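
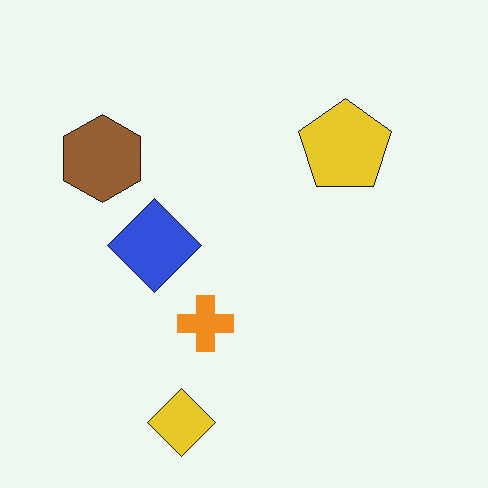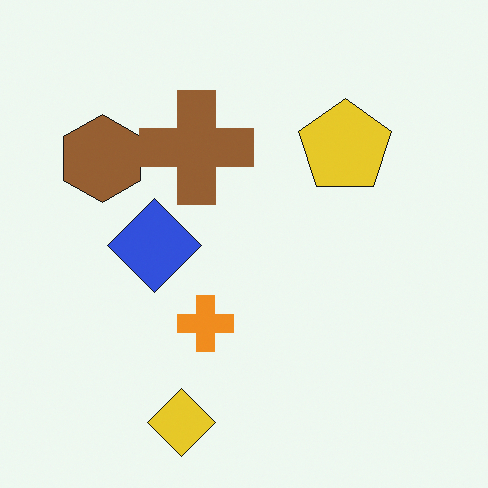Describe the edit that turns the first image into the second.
The second image is the first overlaid with an additional brown cross.

A brown cross appears in the second image that is absent from the first.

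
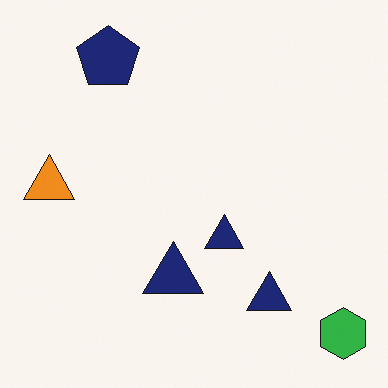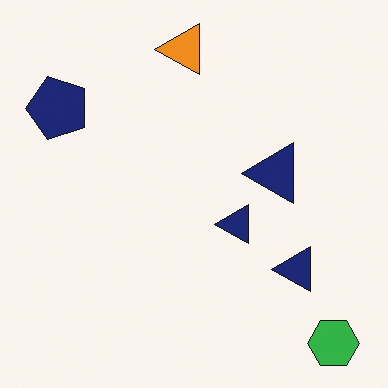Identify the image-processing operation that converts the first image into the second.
The transformation is: transposed (reflected across the top-left ↔ bottom-right diagonal).

Shapes have swapped their row and column positions — what was in the top-right is now in the bottom-left — a diagonal reflection.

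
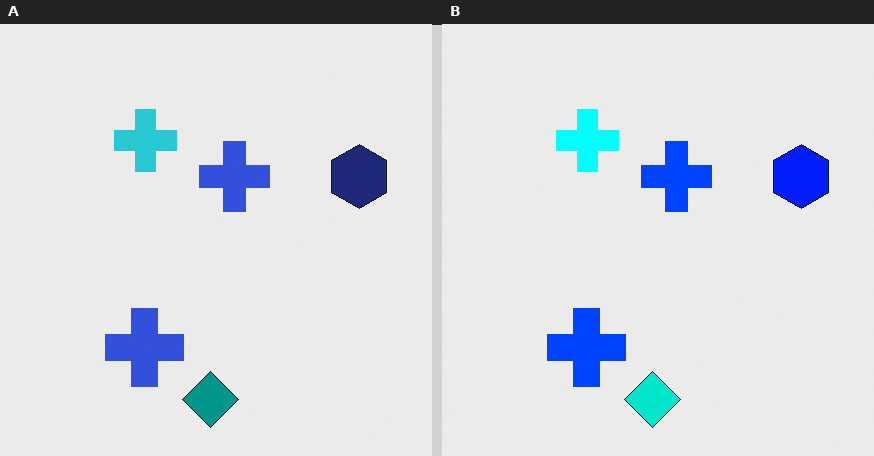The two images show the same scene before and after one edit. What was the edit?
This is the original image heavily oversaturated.

All colors are more vivid — a global saturation change.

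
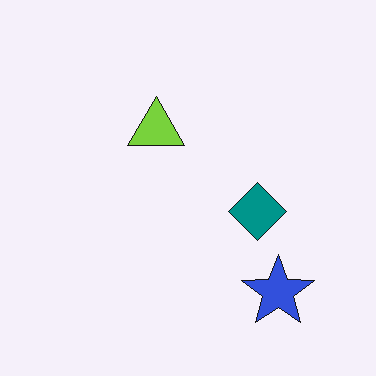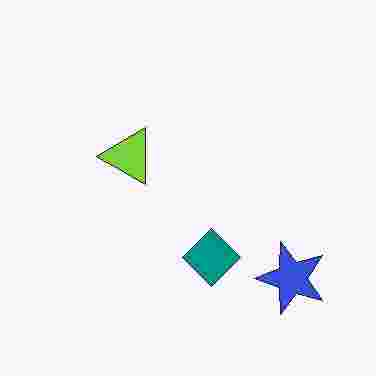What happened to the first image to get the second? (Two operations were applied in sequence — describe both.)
The second image is the first transposed (reflected across the top-left ↔ bottom-right diagonal), then degraded with heavy JPEG compression.

Shapes have swapped their row and column positions — what was in the top-right is now in the bottom-left — a diagonal reflection. Blocky 8×8 compression artifacts appear around shape edges and the flat background shows ringing — characteristic JPEG degradation.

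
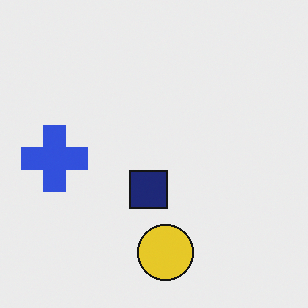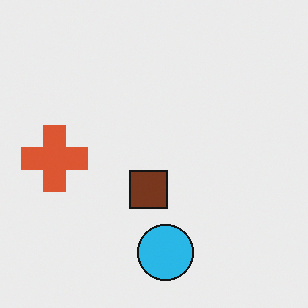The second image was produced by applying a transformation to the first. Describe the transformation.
Hue-shifted through roughly a third of the color wheel.

Every shape's color has rotated by the same amount around the hue wheel — a uniform hue shift.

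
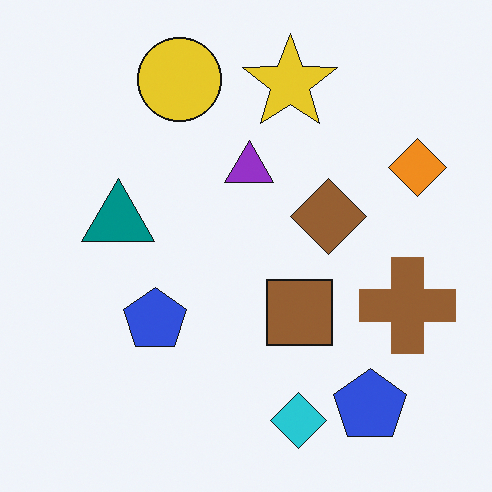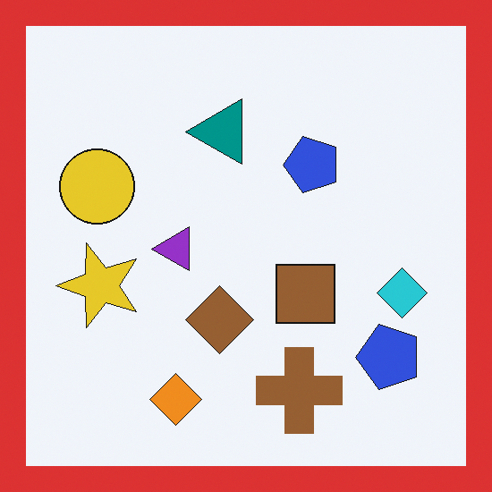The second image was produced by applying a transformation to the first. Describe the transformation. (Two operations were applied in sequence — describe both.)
This is the original image transposed (reflected across the top-left ↔ bottom-right diagonal), then framed with a red border.

Shapes have swapped their row and column positions — what was in the top-right is now in the bottom-left — a diagonal reflection. A solid red frame runs around the edge of the second image, with the content slightly shrunk inside it.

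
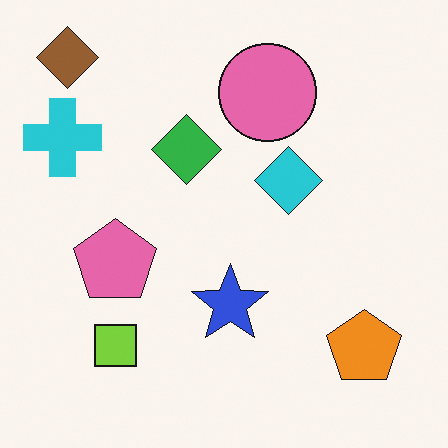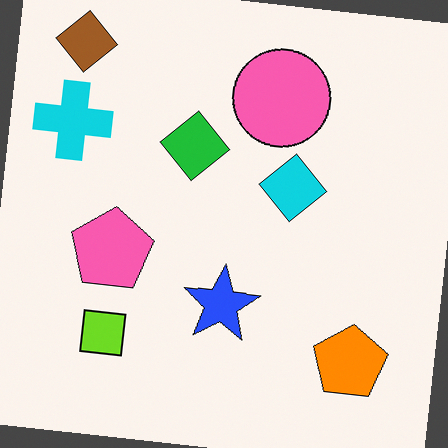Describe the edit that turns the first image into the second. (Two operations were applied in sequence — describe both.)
The second image is the first rotated clockwise by a slight angle, then slightly oversaturated.

Every shape is tilted by the same angle and the image corners show triangular fill wedges — a whole-image rotation by a non-right angle. All colors are more vivid — a global saturation change.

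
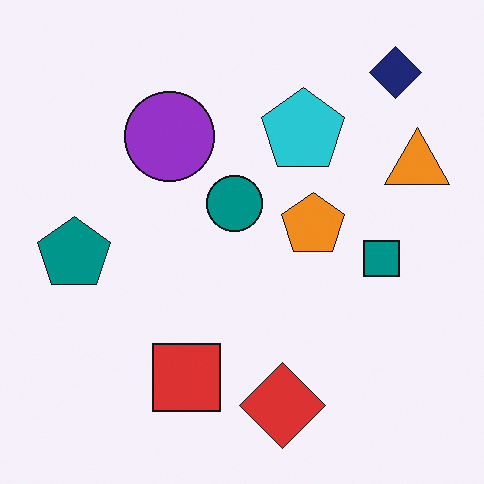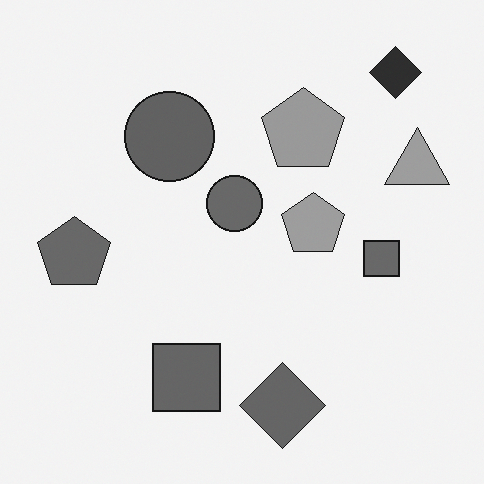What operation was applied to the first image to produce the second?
This is the original image converted to grayscale.

All color is removed — every shape is now a shade of grey.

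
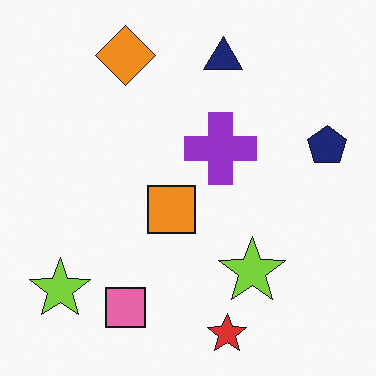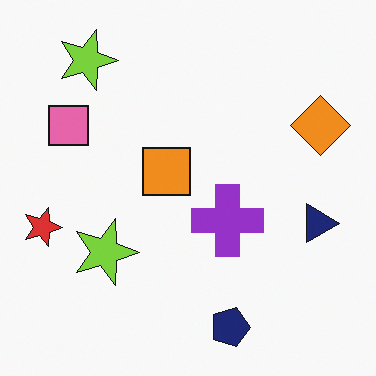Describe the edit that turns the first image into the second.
Rotated 90° clockwise.

The red star sits in the bottom of the first image and the left of the second — consistent with a whole-image 90° clockwise rotation.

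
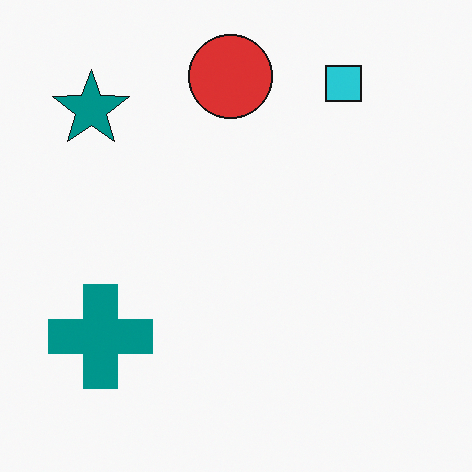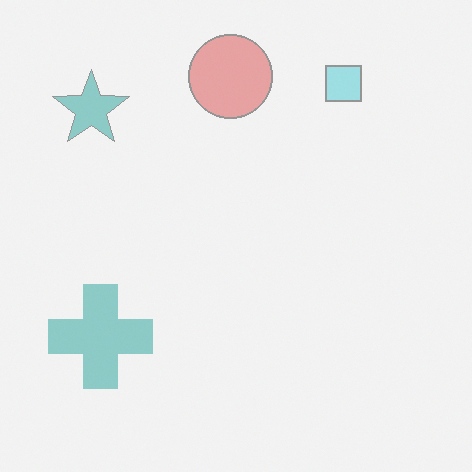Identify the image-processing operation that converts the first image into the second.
It was given much lower contrast.

Tones are pushed toward mid-grey across the whole image — a global contrast change.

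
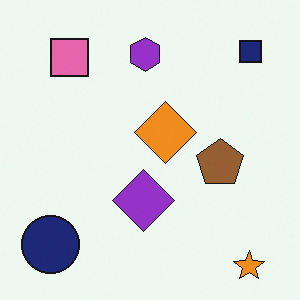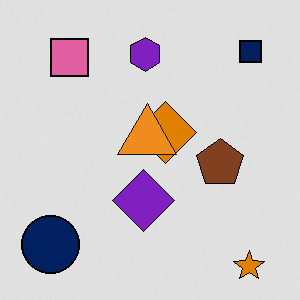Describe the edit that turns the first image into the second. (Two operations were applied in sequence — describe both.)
The transformation is: posterized to a reduced palette, then overlaid with an additional orange triangle.

Each flat color has snapped to a coarser quantized level — most visibly, the near-white background has dropped to a flat grey. An orange triangle appears in the second image that is absent from the first.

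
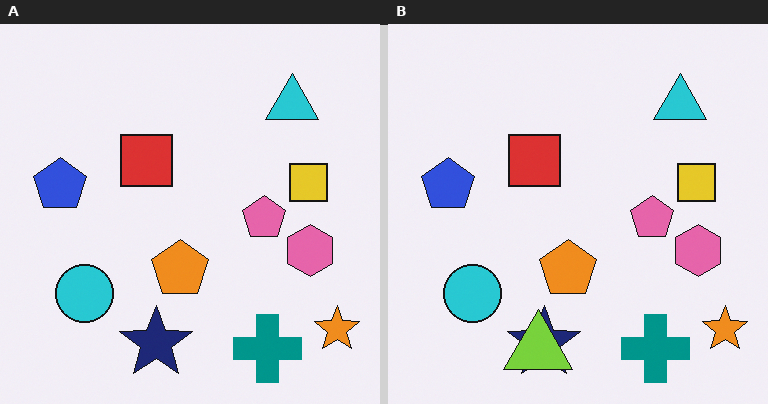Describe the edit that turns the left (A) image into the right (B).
It was overlaid with an additional lime triangle.

A lime triangle appears in the right (B) image that is absent from the left (A).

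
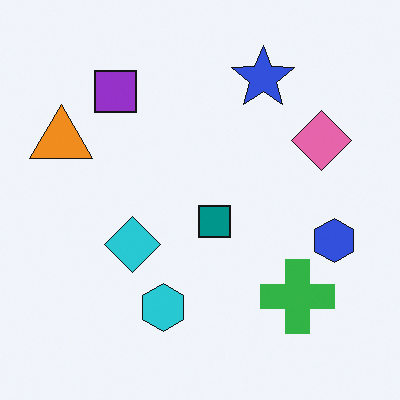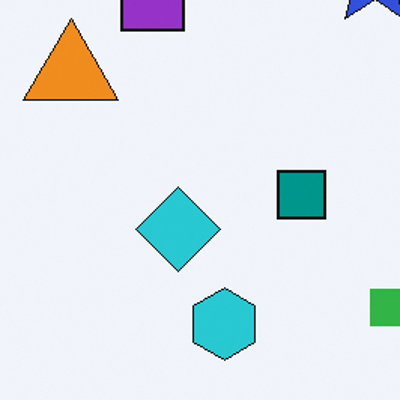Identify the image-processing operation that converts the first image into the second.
Cropped to a modestly smaller region and rescaled.

The visible shapes are larger and the field of view is narrower; shapes near the original edges may be partly or wholly outside the frame — a crop-and-rescale.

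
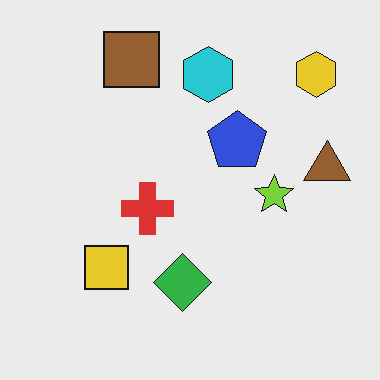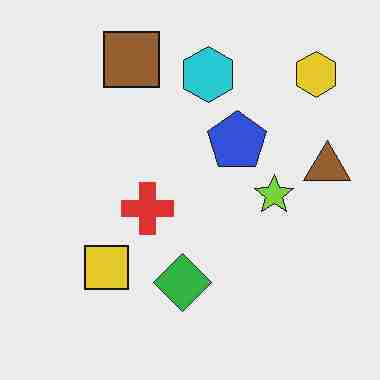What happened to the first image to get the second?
Degraded with heavy JPEG compression.

Blocky 8×8 compression artifacts appear around shape edges and the flat background shows ringing — characteristic JPEG degradation.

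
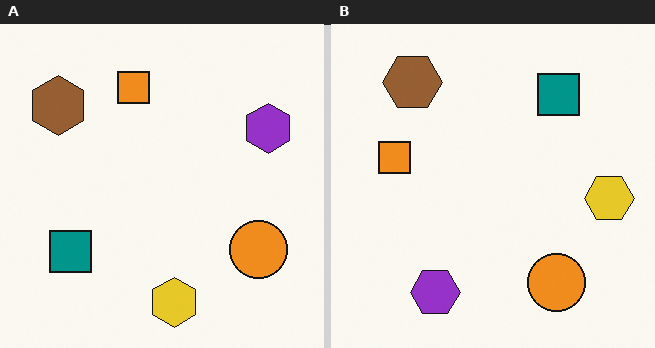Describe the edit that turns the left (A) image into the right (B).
Transposed (reflected across the top-left ↔ bottom-right diagonal).

Shapes have swapped their row and column positions — what was in the top-right is now in the bottom-left — a diagonal reflection.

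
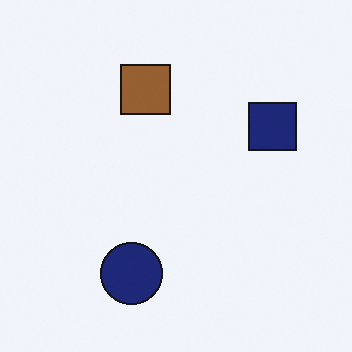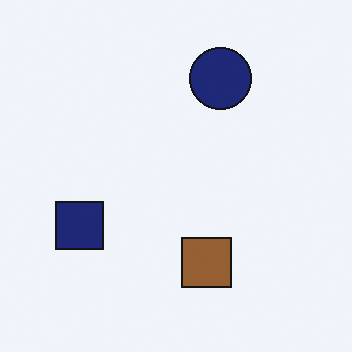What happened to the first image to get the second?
This is the original image rotated 180°.

The navy square sits in the right of the first image and the left of the second — consistent with a whole-image 180° rotation.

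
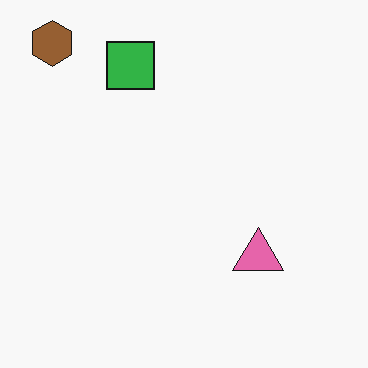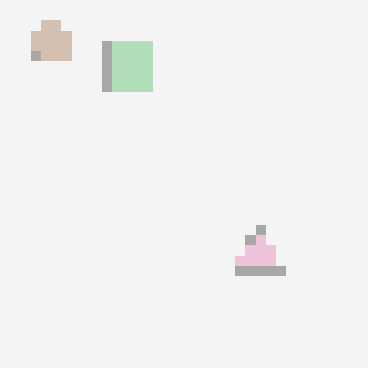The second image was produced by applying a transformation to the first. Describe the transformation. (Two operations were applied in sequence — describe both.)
Given much lower contrast, then heavily pixelated into large blocks.

Tones are pushed toward mid-grey across the whole image — a global contrast change. Shapes are reduced to large square blocks; fine edges and outlines are lost — a downscale-then-upscale (mosaic) effect.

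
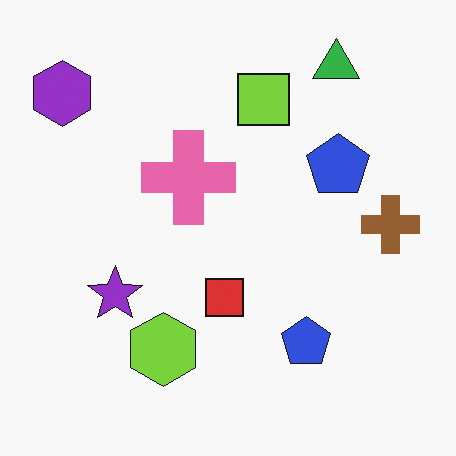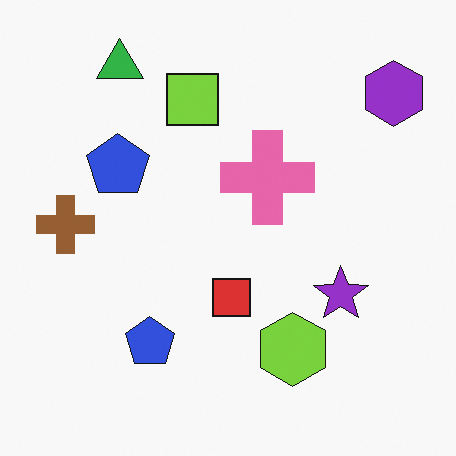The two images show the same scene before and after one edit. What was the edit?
It was flipped horizontally (left ↔ right).

The purple hexagon is in the top-left of the first image and the top-right of the second — shapes on opposite sides of the vertical midline have swapped in a mirror flip.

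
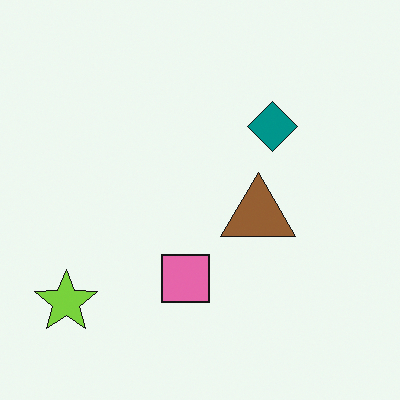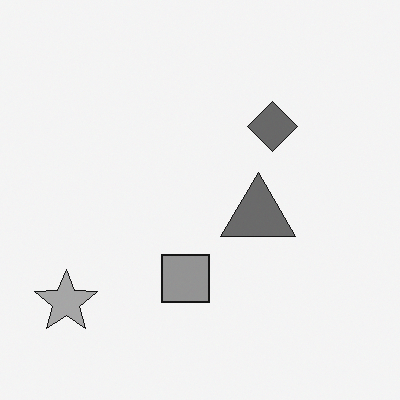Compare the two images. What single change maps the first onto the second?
The image was converted to grayscale.

All color is removed — every shape is now a shade of grey.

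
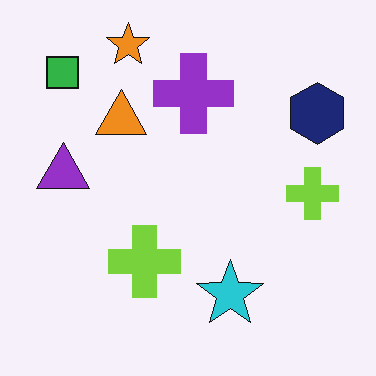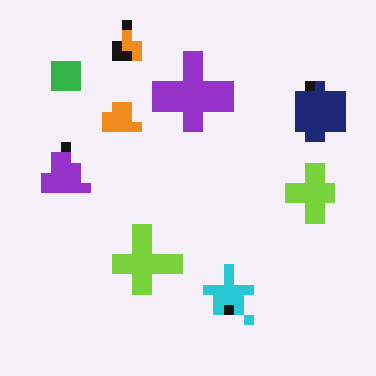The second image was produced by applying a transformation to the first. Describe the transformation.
The second image is the first coarsely pixelated.

Shapes are reduced to large square blocks; fine edges and outlines are lost — a downscale-then-upscale (mosaic) effect.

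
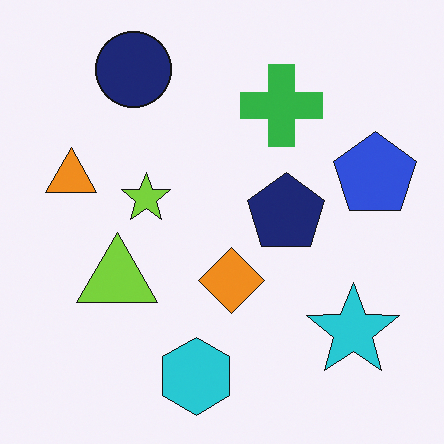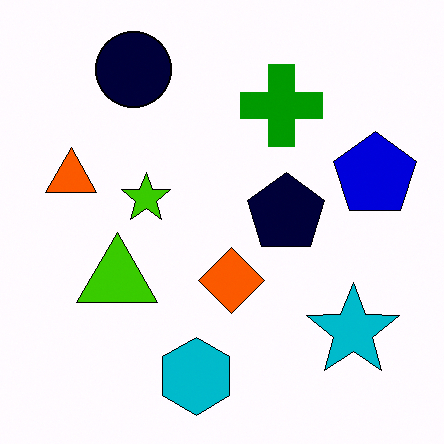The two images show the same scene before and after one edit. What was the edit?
The image was boosted in contrast.

Tones are pushed away from mid-grey across the whole image — a global contrast change.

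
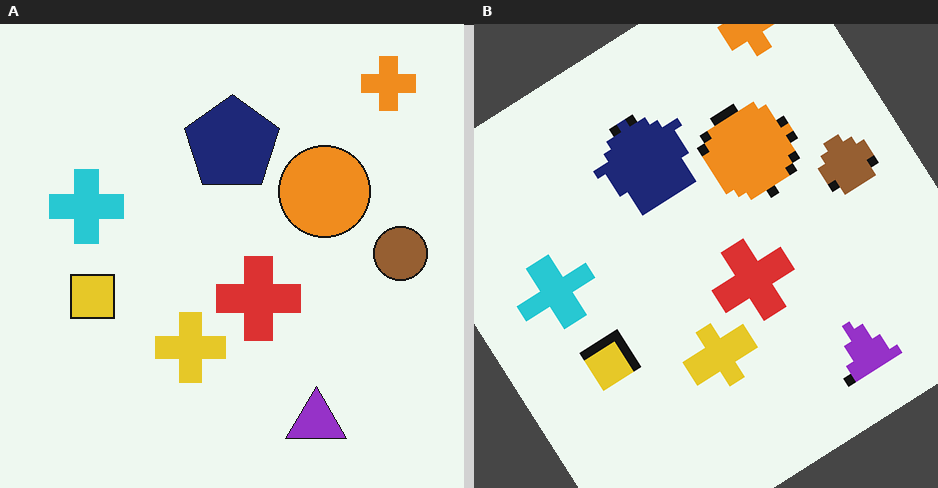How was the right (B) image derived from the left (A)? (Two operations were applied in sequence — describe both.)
The right (B) image is the left (A) coarsely pixelated, then rotated counter-clockwise by a large amount — several tens of degrees.

Shapes are reduced to large square blocks; fine edges and outlines are lost — a downscale-then-upscale (mosaic) effect. Every shape is tilted by the same angle and the image corners show triangular fill wedges — a whole-image rotation by a non-right angle.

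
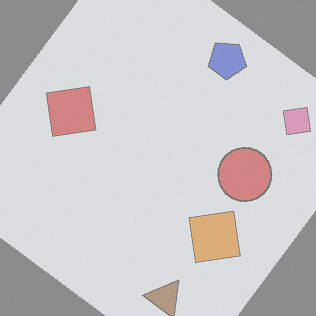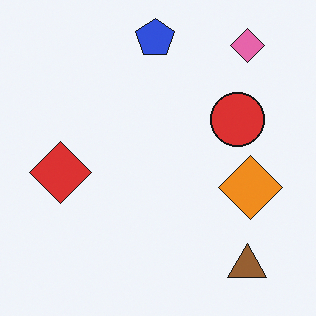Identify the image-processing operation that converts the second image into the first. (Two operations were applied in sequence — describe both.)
The first image is the second rotated clockwise by a large amount — several tens of degrees, then washed out (contrast reduced).

Every shape is tilted by the same angle and the image corners show triangular fill wedges — a whole-image rotation by a non-right angle. Tones are pushed toward mid-grey across the whole image — a global contrast change.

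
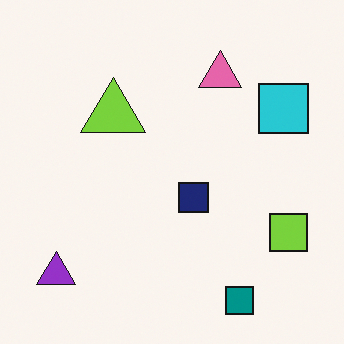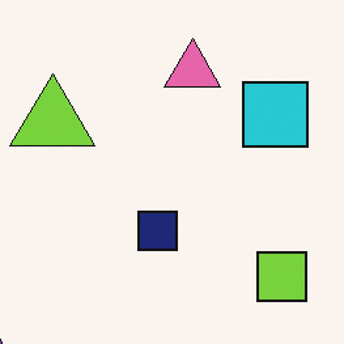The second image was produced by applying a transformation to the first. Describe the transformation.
The second image is the first cropped to a modestly smaller region and rescaled.

The visible shapes are larger and the field of view is narrower; shapes near the original edges may be partly or wholly outside the frame — a crop-and-rescale.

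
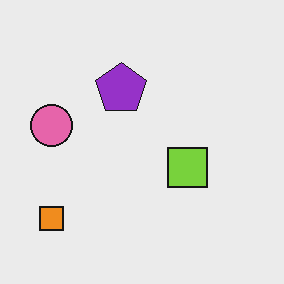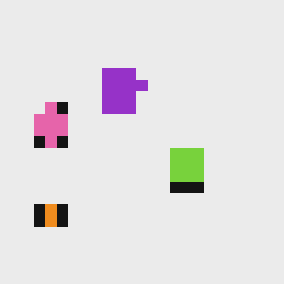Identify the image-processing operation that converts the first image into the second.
This is the original image coarsely pixelated.

Shapes are reduced to large square blocks; fine edges and outlines are lost — a downscale-then-upscale (mosaic) effect.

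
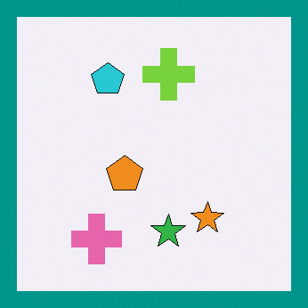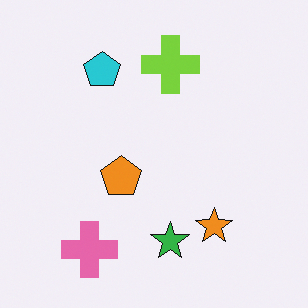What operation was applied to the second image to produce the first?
It was framed with a teal border.

A solid teal frame runs around the edge of the first image, with the content slightly shrunk inside it.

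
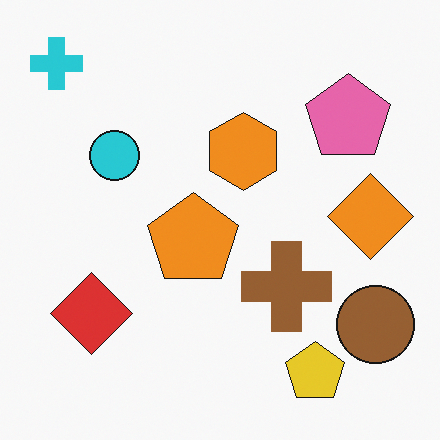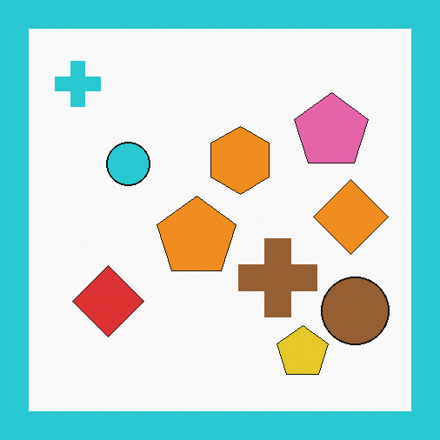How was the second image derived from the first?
The transformation is: framed with a cyan border.

A solid cyan frame runs around the edge of the second image, with the content slightly shrunk inside it.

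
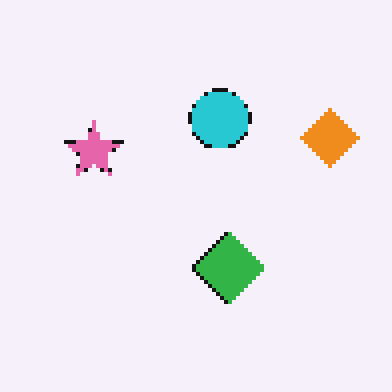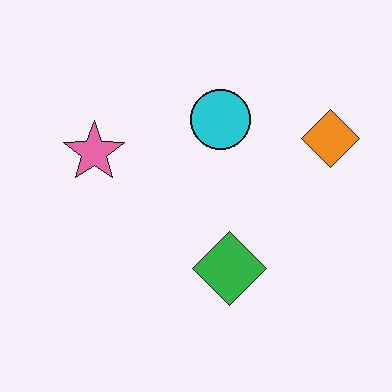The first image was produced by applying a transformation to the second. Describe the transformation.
The first image is the second mildly pixelated.

Shapes are reduced to large square blocks; fine edges and outlines are lost — a downscale-then-upscale (mosaic) effect.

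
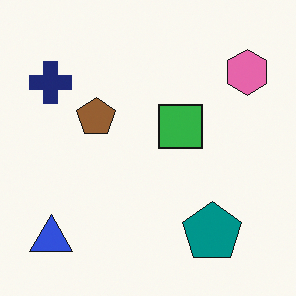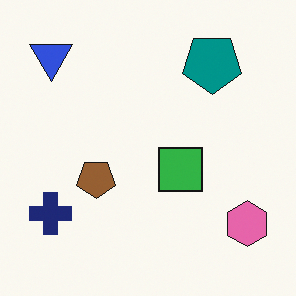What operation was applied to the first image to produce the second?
The image was flipped vertically (top ↔ bottom).

The blue triangle is in the bottom-left of the first image and the top-left of the second — shapes on opposite sides of the horizontal midline have swapped in a mirror flip.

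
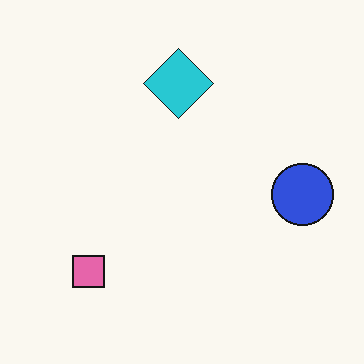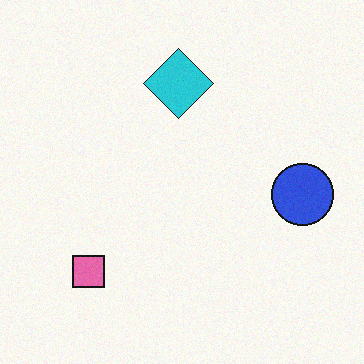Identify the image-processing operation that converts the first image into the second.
The second image is the first degraded with a light layer of grain.

Random speckle covers the whole image, including the flat background.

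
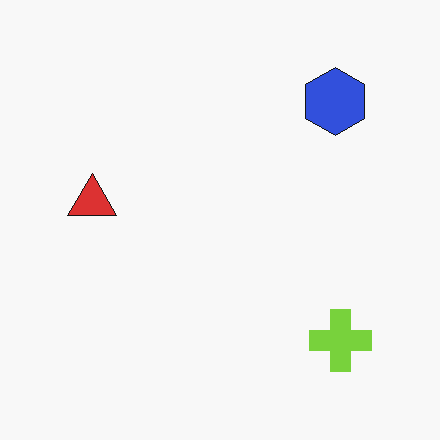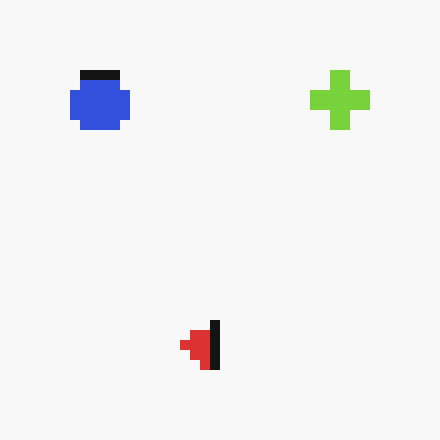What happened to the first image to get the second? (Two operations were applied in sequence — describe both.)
The transformation is: rotated 90° counter-clockwise, then heavily pixelated into large blocks.

The lime cross sits in the bottom-right of the first image and the top-right of the second — consistent with a whole-image 90° counter-clockwise rotation. Shapes are reduced to large square blocks; fine edges and outlines are lost — a downscale-then-upscale (mosaic) effect.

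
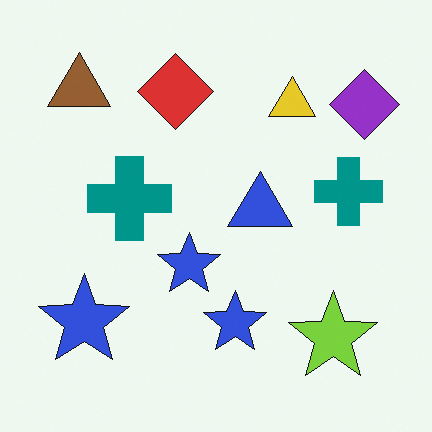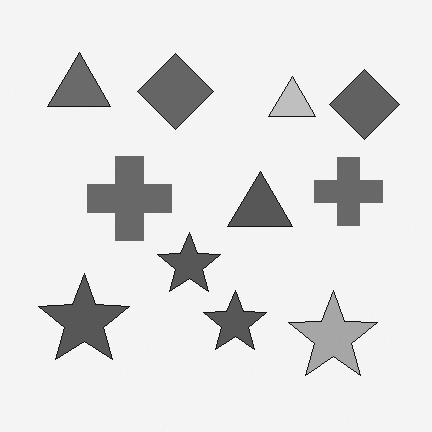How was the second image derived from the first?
The image was converted to grayscale.

All color is removed — every shape is now a shade of grey.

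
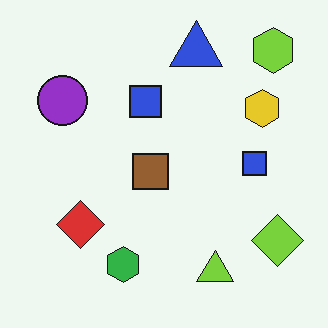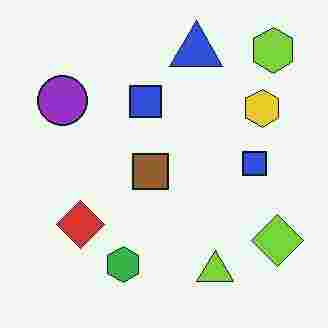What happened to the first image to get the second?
Heavily JPEG-compressed with obvious blocking artifacts.

Blocky 8×8 compression artifacts appear around shape edges and the flat background shows ringing — characteristic JPEG degradation.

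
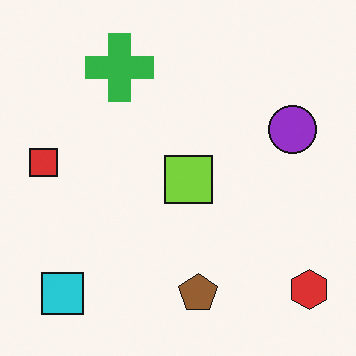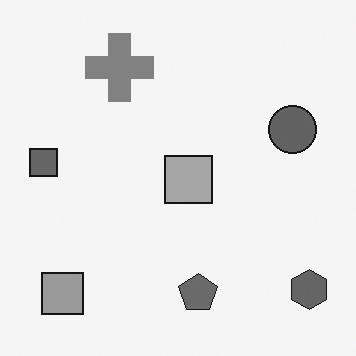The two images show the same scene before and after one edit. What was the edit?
This is the original image converted to grayscale.

All color is removed — every shape is now a shade of grey.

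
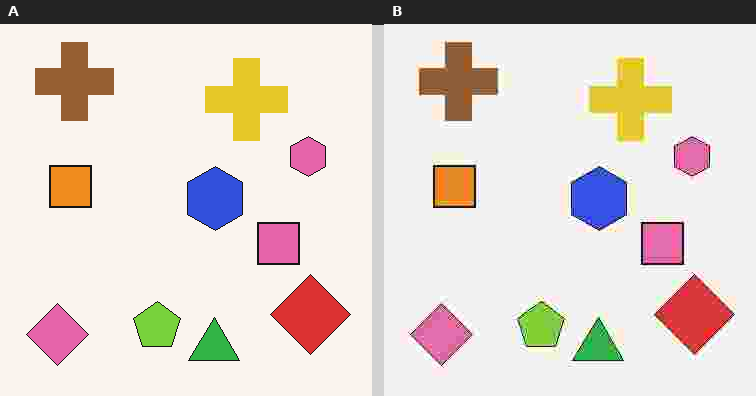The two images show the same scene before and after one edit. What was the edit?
The transformation is: heavily JPEG-compressed with obvious blocking artifacts.

Blocky 8×8 compression artifacts appear around shape edges and the flat background shows ringing — characteristic JPEG degradation.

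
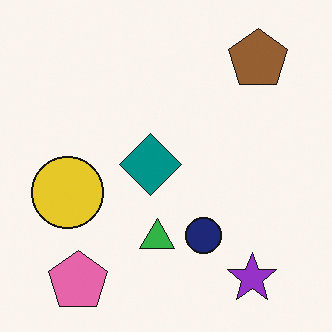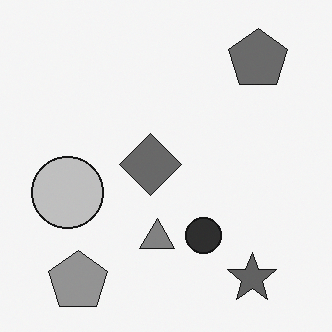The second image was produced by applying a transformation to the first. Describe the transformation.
This is the original image converted to grayscale.

All color is removed — every shape is now a shade of grey.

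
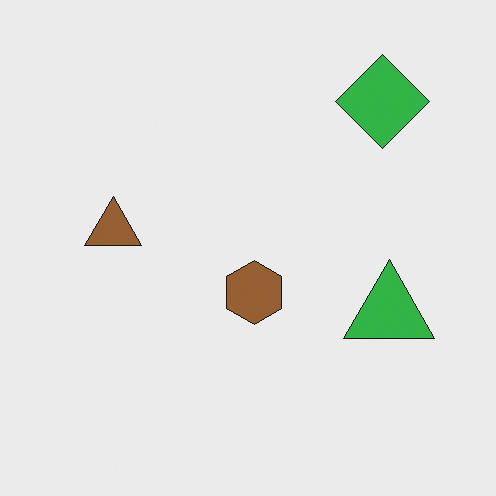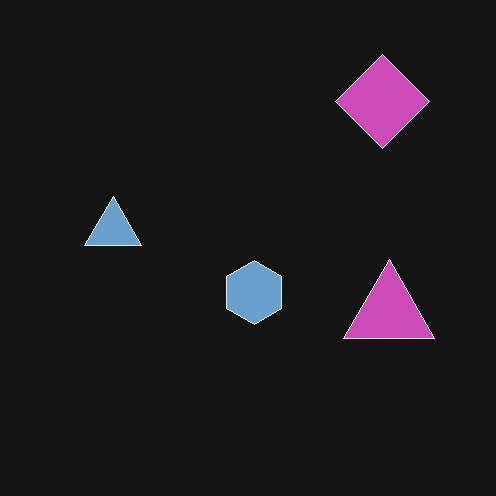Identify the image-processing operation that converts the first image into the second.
The transformation is: color-inverted (negative).

The light background has become dark and every shape's color is its complement — a photographic negative.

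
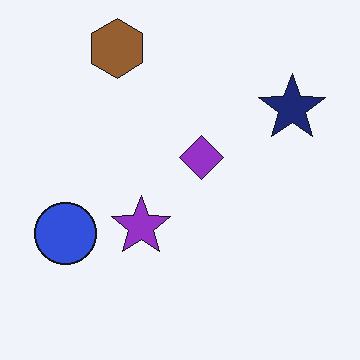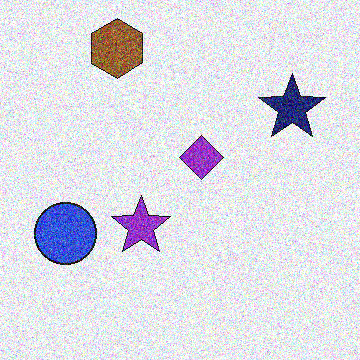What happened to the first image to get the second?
This is the original image degraded with a thick layer of grain.

Random speckle covers the whole image, including the flat background.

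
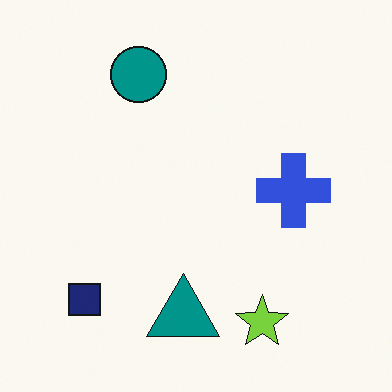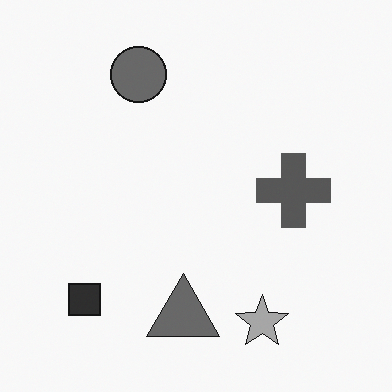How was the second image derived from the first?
It was converted to grayscale.

All color is removed — every shape is now a shade of grey.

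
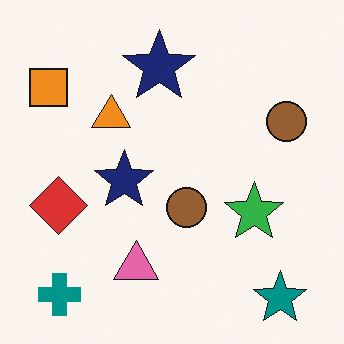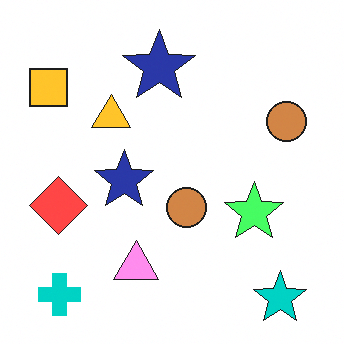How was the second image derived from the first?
The transformation is: noticeably brightened.

Every pixel — background and shapes alike — is uniformly brightened.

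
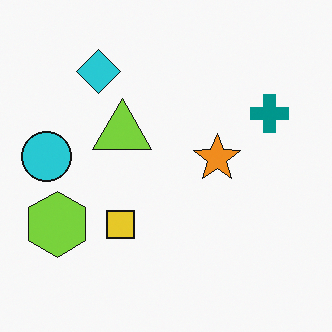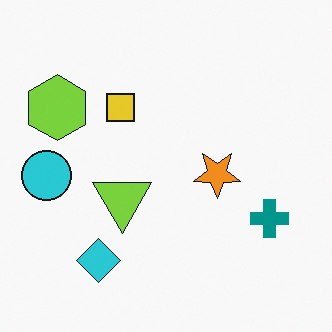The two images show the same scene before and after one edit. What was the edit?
The transformation is: flipped vertically (top ↔ bottom).

The cyan diamond is in the top-left of the first image and the bottom-left of the second — shapes on opposite sides of the horizontal midline have swapped in a mirror flip.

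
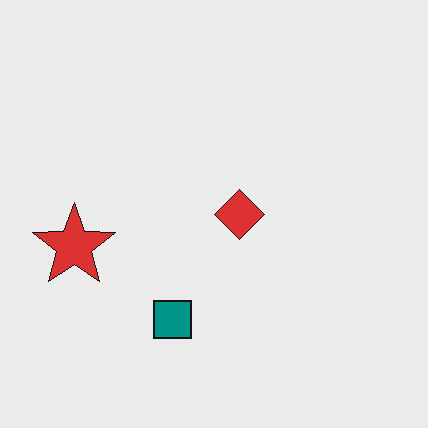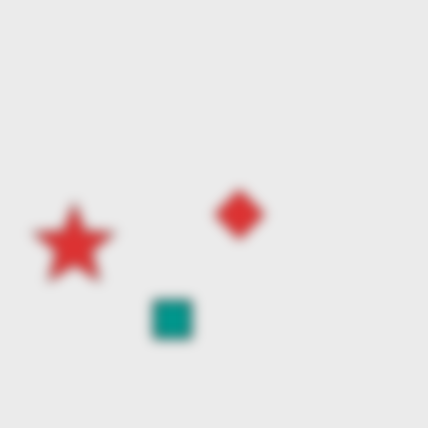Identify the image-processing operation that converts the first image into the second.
The second image is the first strongly gaussian-blurred.

Shape edges and outlines are uniformly softened across the whole image.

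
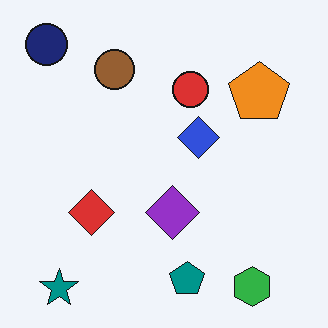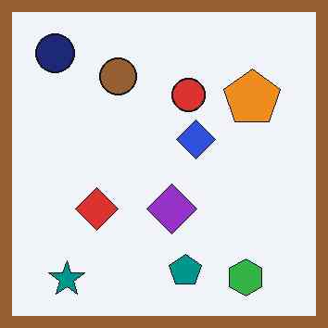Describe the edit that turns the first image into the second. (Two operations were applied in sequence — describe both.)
It was given moderate JPEG compression, then framed with a brown border.

Blocky 8×8 compression artifacts appear around shape edges and the flat background shows ringing — characteristic JPEG degradation. A solid brown frame runs around the edge of the second image, with the content slightly shrunk inside it.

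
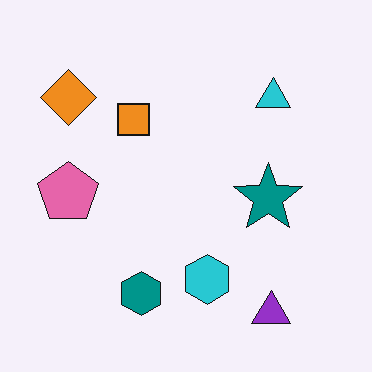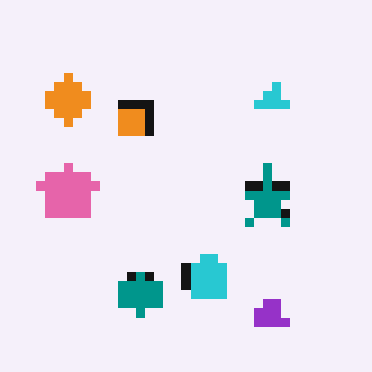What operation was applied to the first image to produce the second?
The second image is the first coarsely pixelated.

Shapes are reduced to large square blocks; fine edges and outlines are lost — a downscale-then-upscale (mosaic) effect.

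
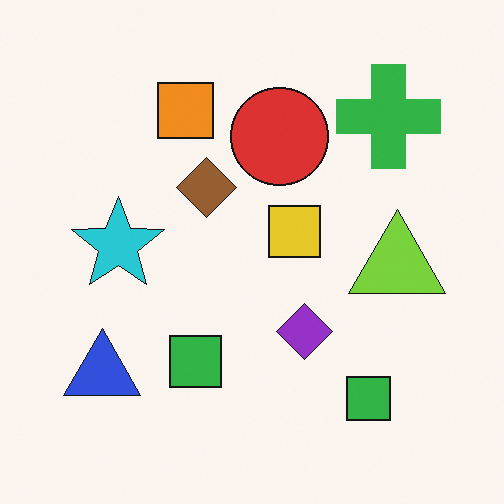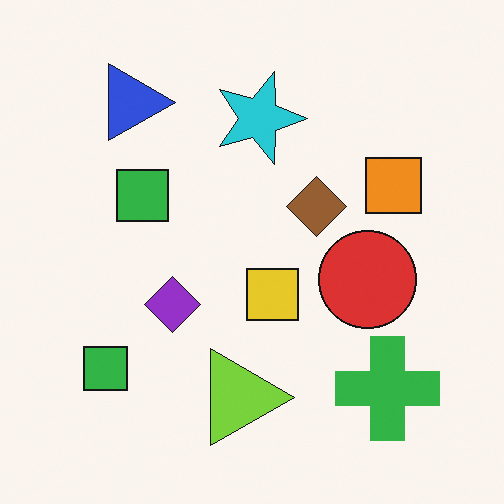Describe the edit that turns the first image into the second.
It was rotated 90° clockwise.

The blue triangle sits in the bottom-left of the first image and the top-left of the second — consistent with a whole-image 90° clockwise rotation.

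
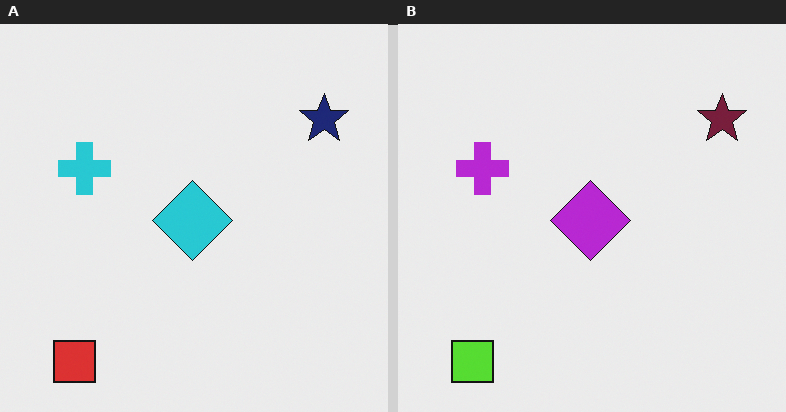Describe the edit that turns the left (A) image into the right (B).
Hue-shifted by a moderate amount.

Every shape's color has rotated by the same amount around the hue wheel — a uniform hue shift.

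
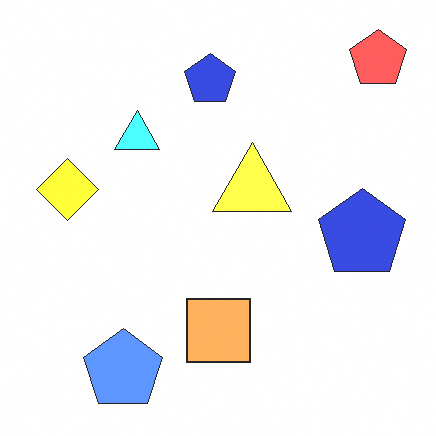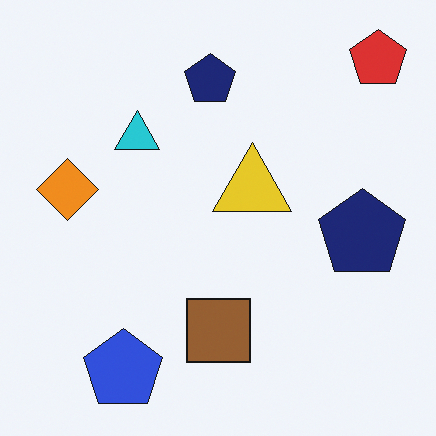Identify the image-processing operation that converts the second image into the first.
It was brightened a lot.

Every pixel — background and shapes alike — is uniformly brightened.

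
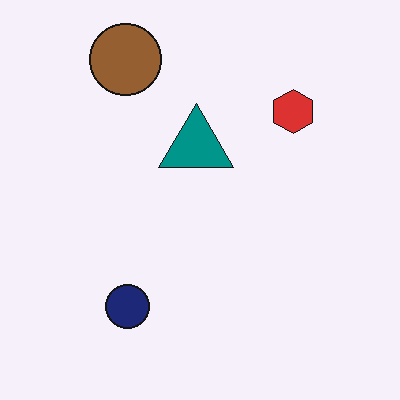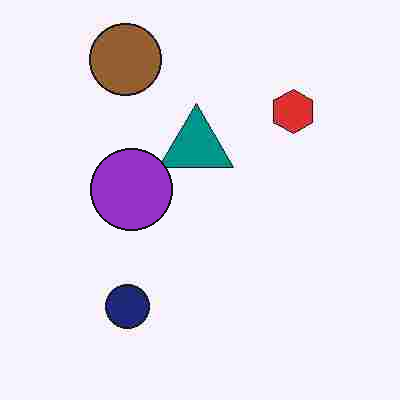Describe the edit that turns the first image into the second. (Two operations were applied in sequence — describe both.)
It was heavily JPEG-compressed with obvious blocking artifacts, then overlaid with an additional purple circle.

Blocky 8×8 compression artifacts appear around shape edges and the flat background shows ringing — characteristic JPEG degradation. A purple circle appears in the second image that is absent from the first.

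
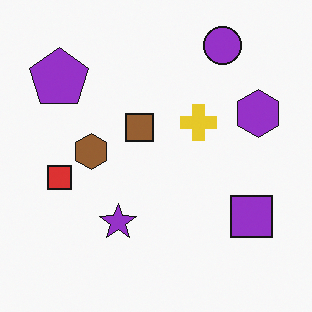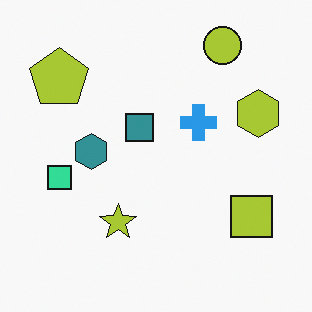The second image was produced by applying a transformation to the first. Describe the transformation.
The transformation is: hue-shifted by a moderate amount.

Every shape's color has rotated by the same amount around the hue wheel — a uniform hue shift.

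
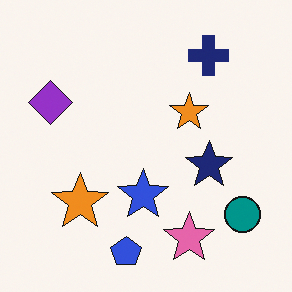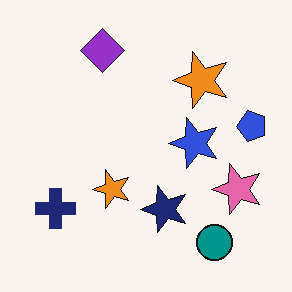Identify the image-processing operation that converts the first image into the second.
It was transposed (reflected across the top-left ↔ bottom-right diagonal).

Shapes have swapped their row and column positions — what was in the top-right is now in the bottom-left — a diagonal reflection.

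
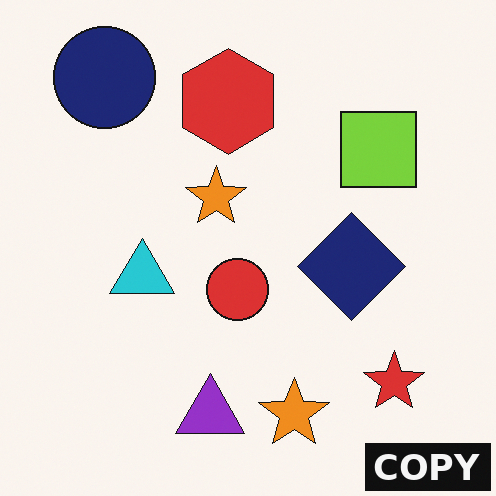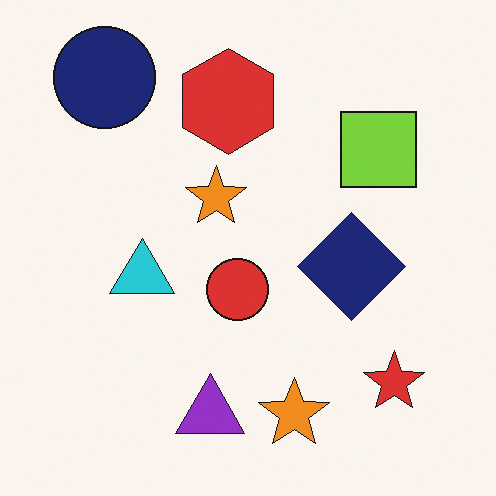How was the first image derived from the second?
This is the original image watermarked with the text "COPY" in the lower-right corner.

A dark label reading "COPY" appears in the lower-right corner.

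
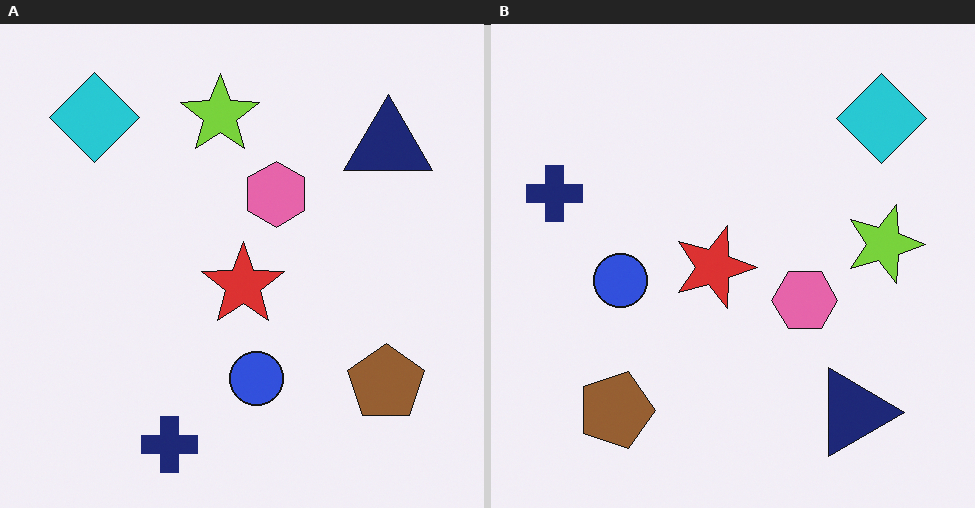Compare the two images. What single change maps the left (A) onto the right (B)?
The transformation is: rotated 90° clockwise.

The cyan diamond sits in the top-left of the left (A) image and the top-right of the right (B) — consistent with a whole-image 90° clockwise rotation.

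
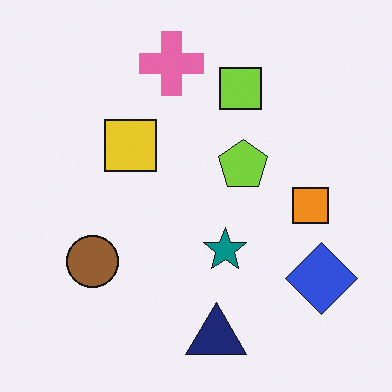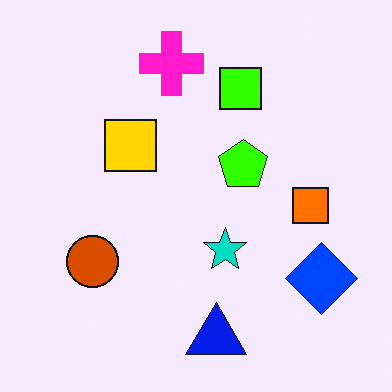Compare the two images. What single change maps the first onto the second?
The image was made much more vivid (saturation change).

All colors are more vivid — a global saturation change.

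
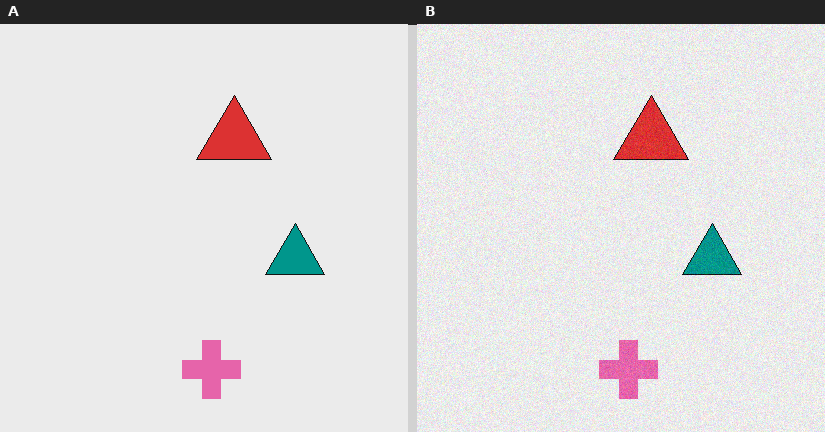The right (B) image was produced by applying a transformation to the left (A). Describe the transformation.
The right (B) image is the left (A) degraded with light additive noise.

Random speckle covers the whole image, including the flat background.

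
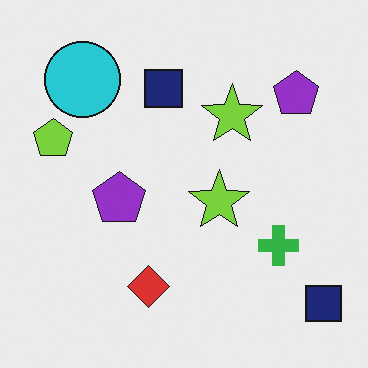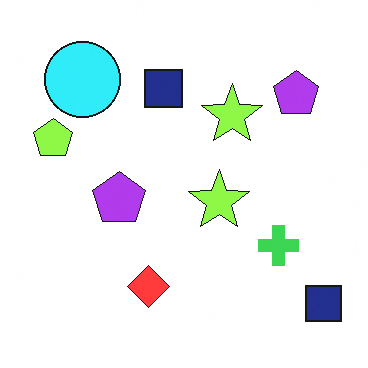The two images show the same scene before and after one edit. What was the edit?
Brightened a little.

Every pixel — background and shapes alike — is uniformly brightened.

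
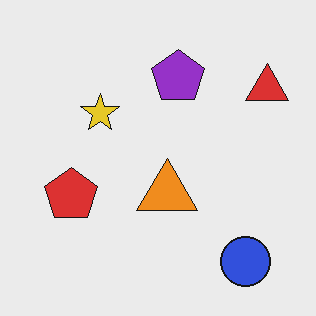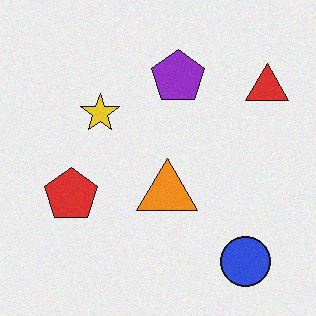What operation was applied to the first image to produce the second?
This is the original image degraded with subtle gaussian noise.

Random speckle covers the whole image, including the flat background.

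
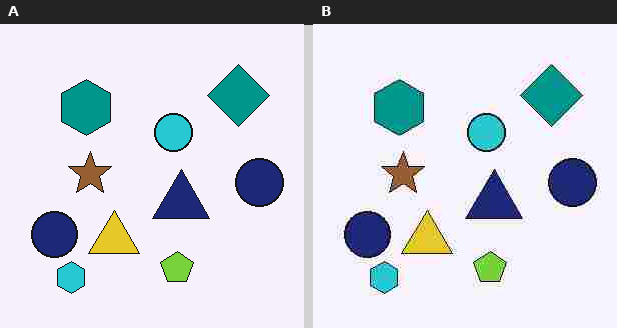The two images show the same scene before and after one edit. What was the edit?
The right (B) image is the left (A) degraded with heavy JPEG compression.

Blocky 8×8 compression artifacts appear around shape edges and the flat background shows ringing — characteristic JPEG degradation.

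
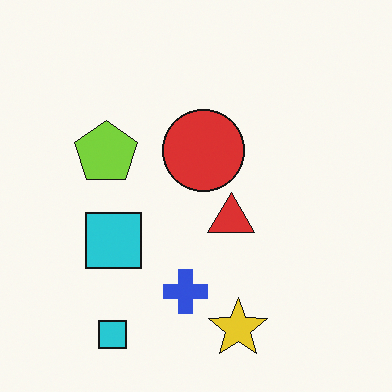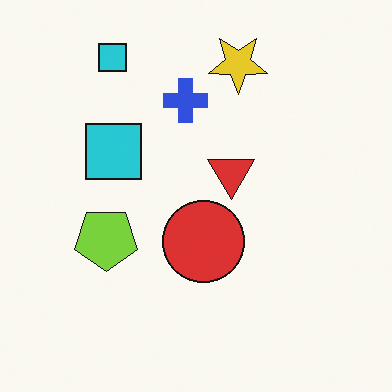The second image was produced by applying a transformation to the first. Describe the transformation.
The image was flipped vertically (top ↔ bottom).

The yellow star is in the bottom of the first image and the top of the second — shapes on opposite sides of the horizontal midline have swapped in a mirror flip.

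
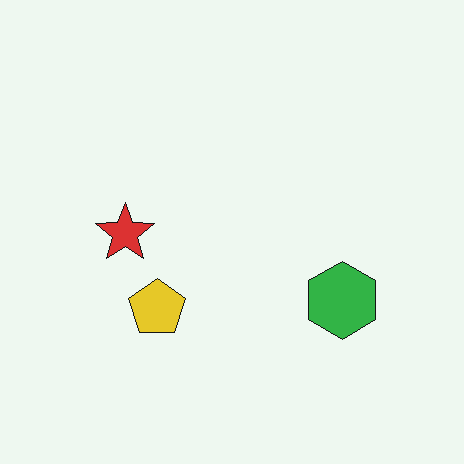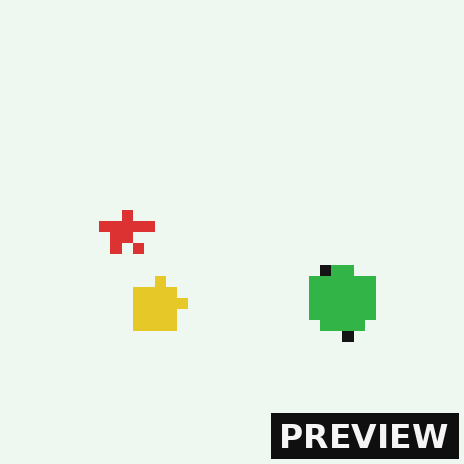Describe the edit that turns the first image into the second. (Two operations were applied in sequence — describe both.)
Coarsely pixelated, then watermarked with the text "PREVIEW" in the lower-right corner.

Shapes are reduced to large square blocks; fine edges and outlines are lost — a downscale-then-upscale (mosaic) effect. A dark label reading "PREVIEW" appears in the lower-right corner.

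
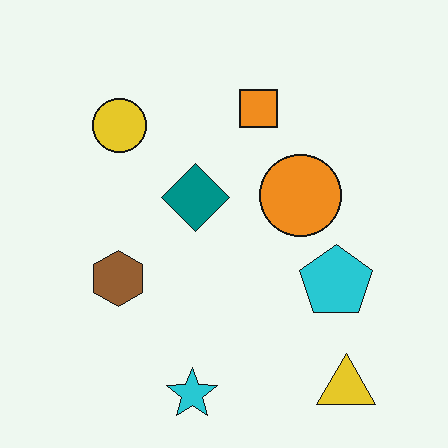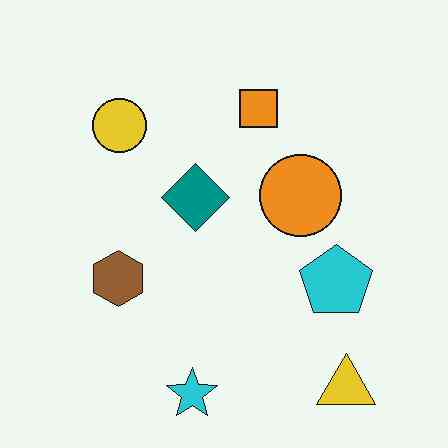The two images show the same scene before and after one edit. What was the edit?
The image was given moderate JPEG compression.

Blocky 8×8 compression artifacts appear around shape edges and the flat background shows ringing — characteristic JPEG degradation.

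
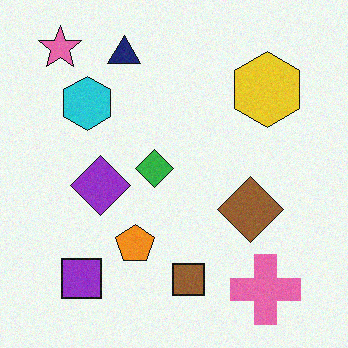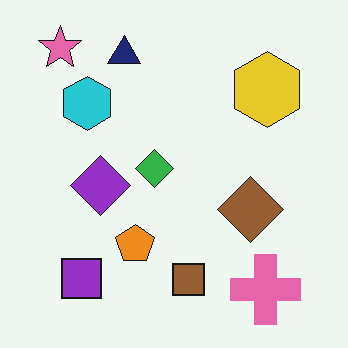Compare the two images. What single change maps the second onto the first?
The first image is the second degraded with light additive noise.

Random speckle covers the whole image, including the flat background.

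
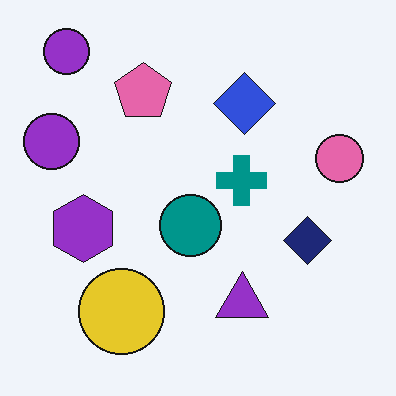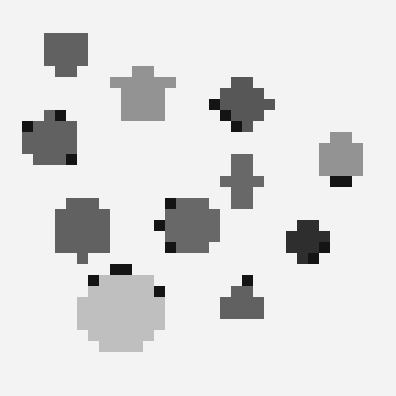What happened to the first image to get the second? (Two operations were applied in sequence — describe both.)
The transformation is: converted to grayscale, then heavily pixelated into large blocks.

All color is removed — every shape is now a shade of grey. Shapes are reduced to large square blocks; fine edges and outlines are lost — a downscale-then-upscale (mosaic) effect.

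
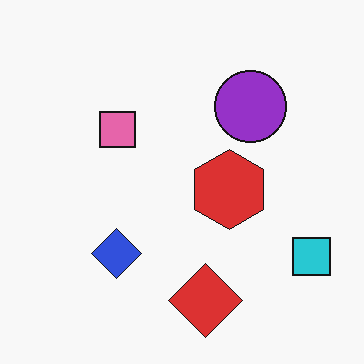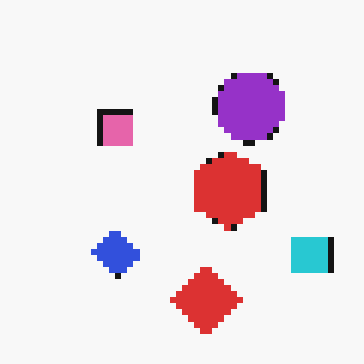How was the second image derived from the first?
The transformation is: moderately pixelated.

Shapes are reduced to large square blocks; fine edges and outlines are lost — a downscale-then-upscale (mosaic) effect.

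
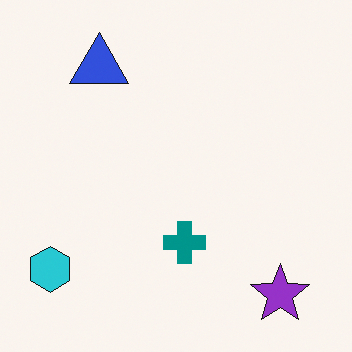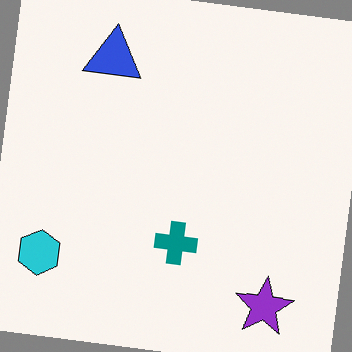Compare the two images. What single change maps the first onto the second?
This is the original image rotated clockwise by a few degrees.

Every shape is tilted by the same angle and the image corners show triangular fill wedges — a whole-image rotation by a non-right angle.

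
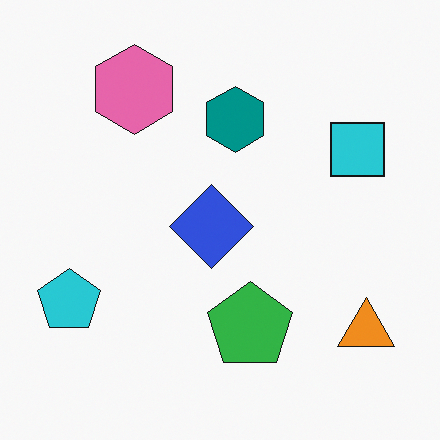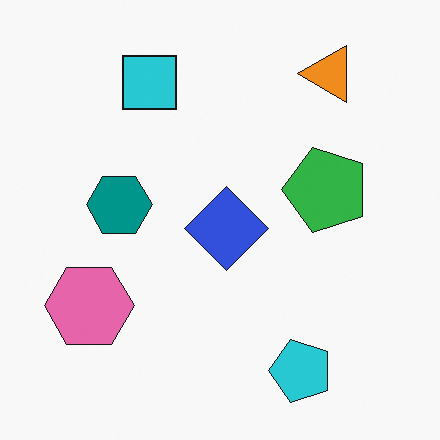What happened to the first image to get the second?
The transformation is: rotated 90° counter-clockwise.

The orange triangle sits in the bottom-right of the first image and the top-right of the second — consistent with a whole-image 90° counter-clockwise rotation.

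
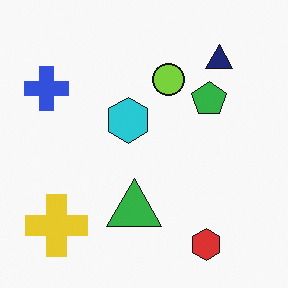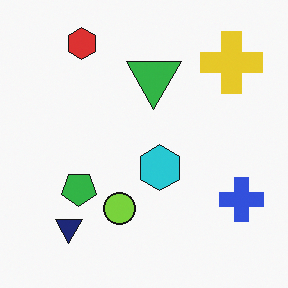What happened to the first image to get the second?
The second image is the first rotated 180°.

The yellow cross sits in the bottom-left of the first image and the top-right of the second — consistent with a whole-image 180° rotation.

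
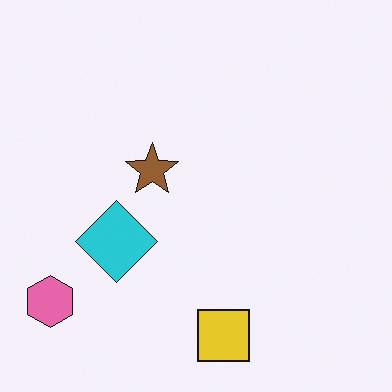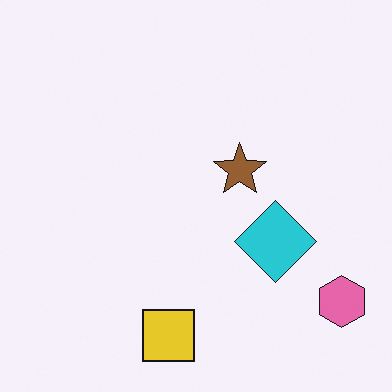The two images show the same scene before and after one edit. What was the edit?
It was flipped horizontally (left ↔ right).

The pink hexagon is in the bottom-left of the first image and the bottom-right of the second — shapes on opposite sides of the vertical midline have swapped in a mirror flip.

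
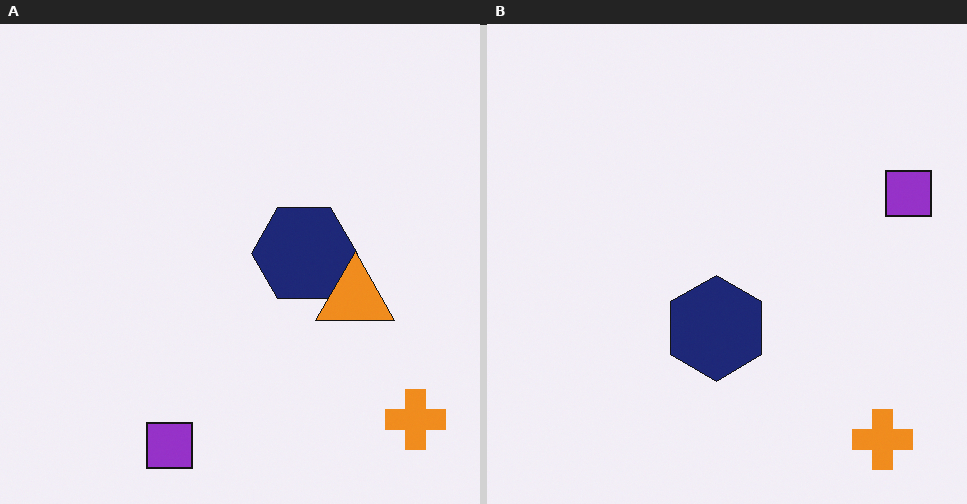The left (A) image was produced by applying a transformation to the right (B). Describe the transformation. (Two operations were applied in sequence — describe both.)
It was transposed (reflected across the top-left ↔ bottom-right diagonal), then overlaid with an additional orange triangle.

Shapes have swapped their row and column positions — what was in the top-right is now in the bottom-left — a diagonal reflection. An orange triangle appears in the left (A) image that is absent from the right (B).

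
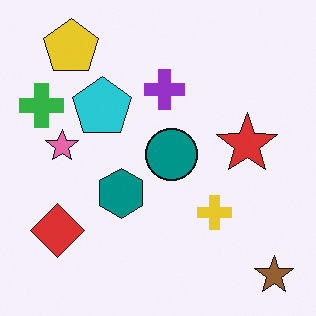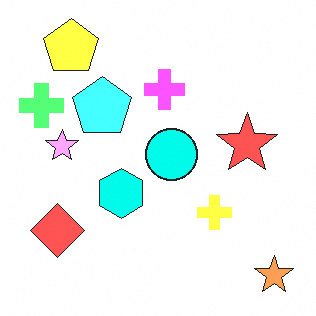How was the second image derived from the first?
Brightened a lot.

Every pixel — background and shapes alike — is uniformly brightened.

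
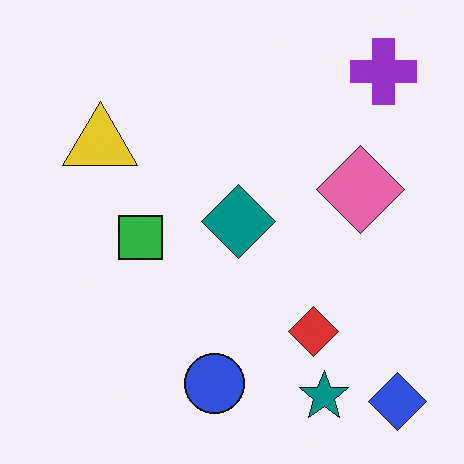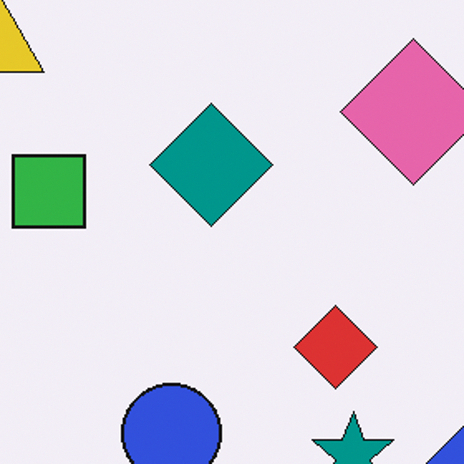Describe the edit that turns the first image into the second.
The image was cropped tightly and scaled back up.

The visible shapes are larger and the field of view is narrower; shapes near the original edges may be partly or wholly outside the frame — a crop-and-rescale.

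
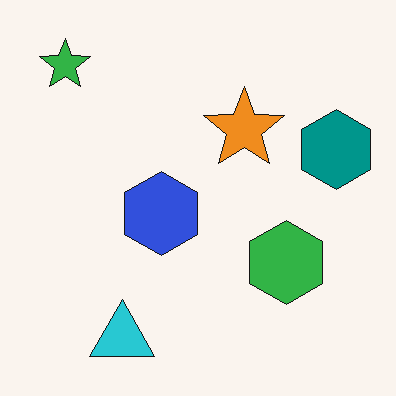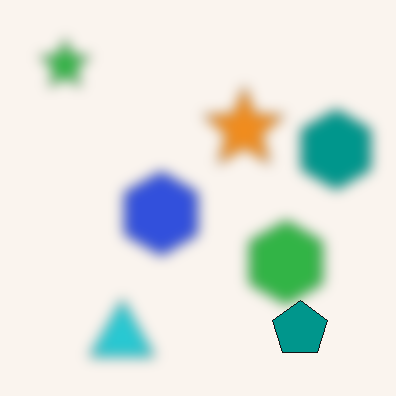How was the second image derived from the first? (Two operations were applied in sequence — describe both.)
The image was heavily blurred, then overlaid with an additional teal pentagon.

Shape edges and outlines are uniformly softened across the whole image. A teal pentagon appears in the second image that is absent from the first.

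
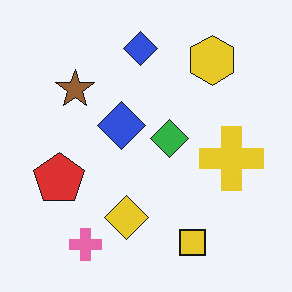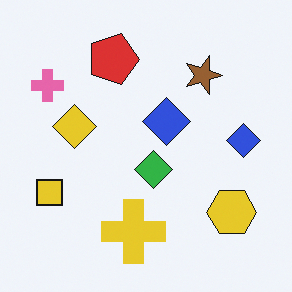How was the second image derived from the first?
This is the original image rotated 90° clockwise.

The pink cross sits in the bottom-left of the first image and the top-left of the second — consistent with a whole-image 90° clockwise rotation.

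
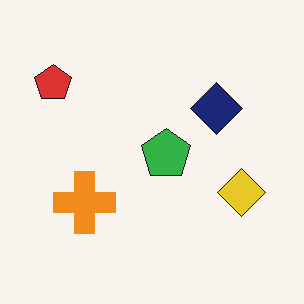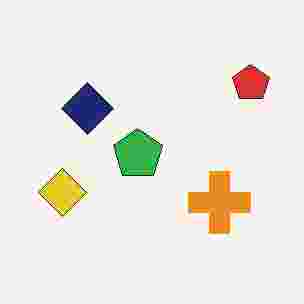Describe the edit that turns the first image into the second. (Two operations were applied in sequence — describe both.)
The transformation is: heavily JPEG-compressed with obvious blocking artifacts, then flipped horizontally (left ↔ right).

Blocky 8×8 compression artifacts appear around shape edges and the flat background shows ringing — characteristic JPEG degradation. The red pentagon is in the top-left of the first image and the top-right of the second — shapes on opposite sides of the vertical midline have swapped in a mirror flip.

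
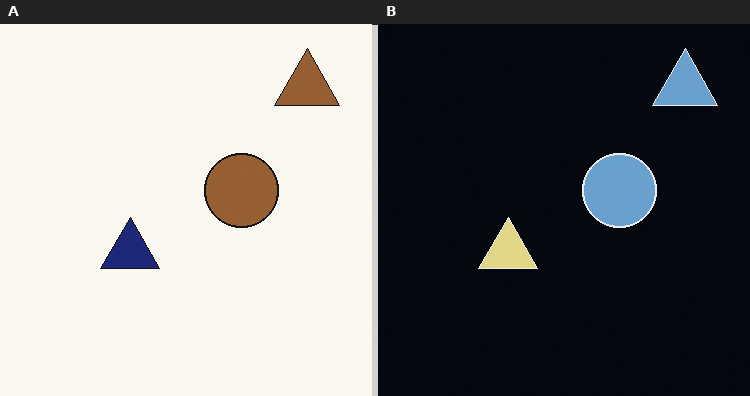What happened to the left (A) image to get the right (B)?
It was color-inverted (negative).

The light background has become dark and every shape's color is its complement — a photographic negative.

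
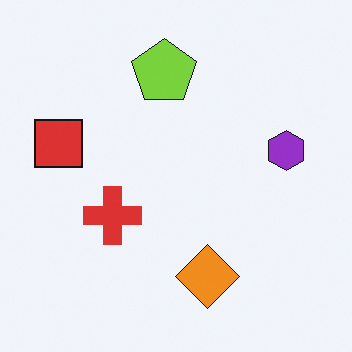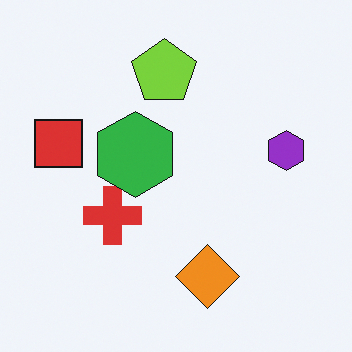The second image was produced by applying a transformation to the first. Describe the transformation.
The image was overlaid with an additional green hexagon.

A green hexagon appears in the second image that is absent from the first.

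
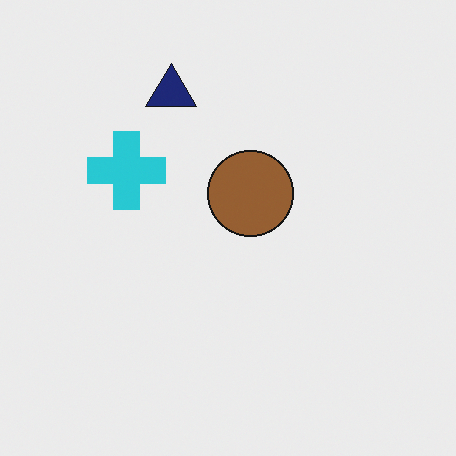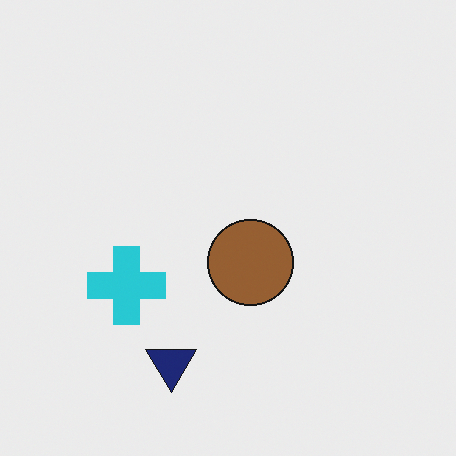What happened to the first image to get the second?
This is the original image flipped vertically (top ↔ bottom).

The navy triangle is in the top of the first image and the bottom of the second — shapes on opposite sides of the horizontal midline have swapped in a mirror flip.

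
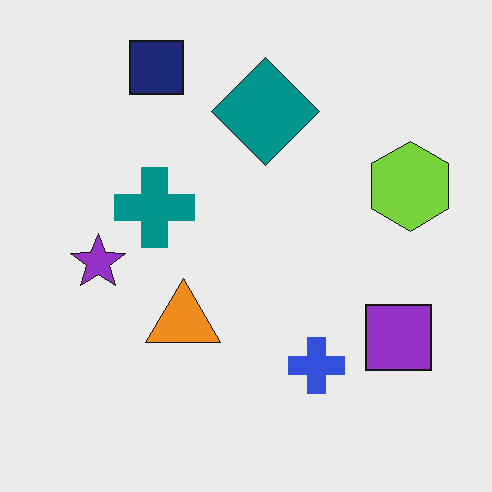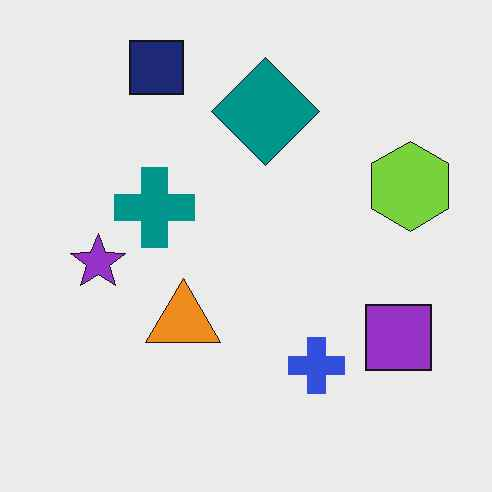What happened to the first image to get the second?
Given moderate JPEG compression.

Blocky 8×8 compression artifacts appear around shape edges and the flat background shows ringing — characteristic JPEG degradation.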